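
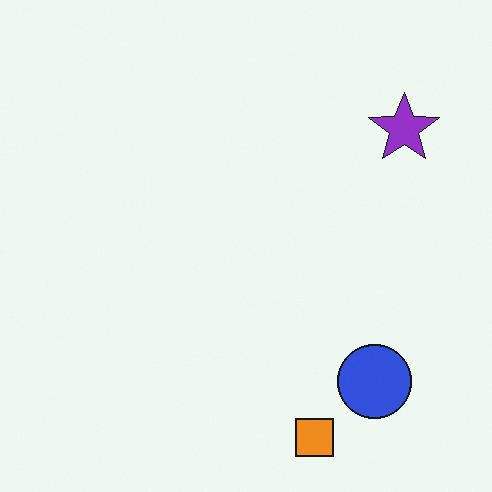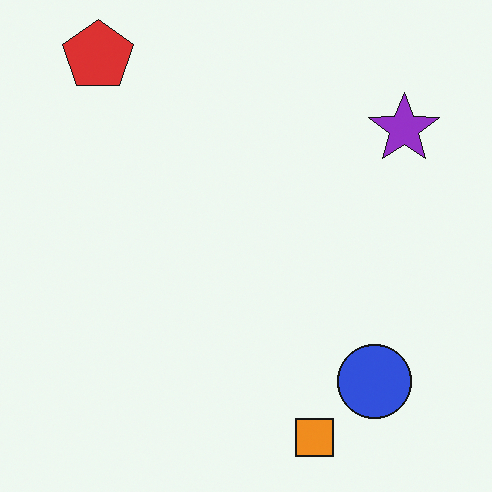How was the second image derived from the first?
Overlaid with an additional red pentagon.

A red pentagon appears in the second image that is absent from the first.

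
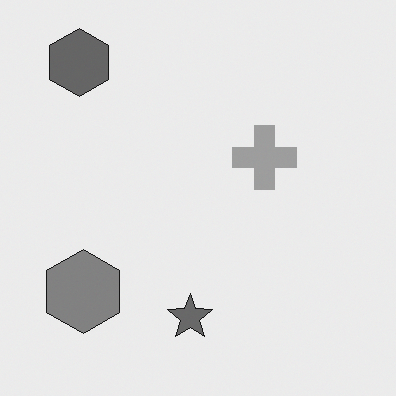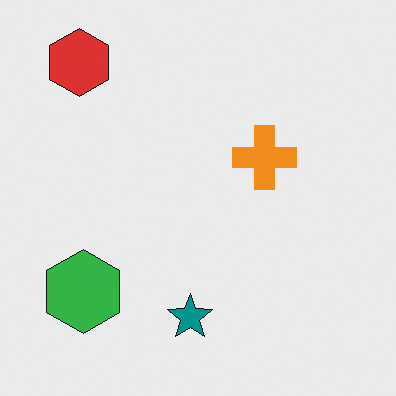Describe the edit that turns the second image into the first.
The first image is the second converted to grayscale.

All color is removed — every shape is now a shade of grey.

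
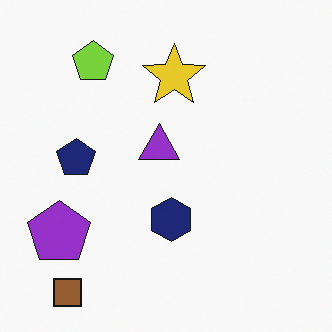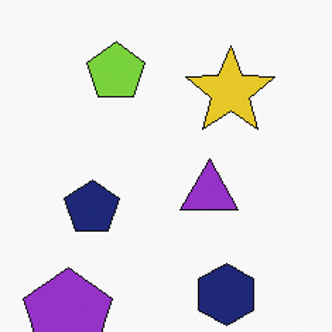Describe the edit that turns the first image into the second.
This is the original image cropped slightly and scaled back up.

The visible shapes are larger and the field of view is narrower; shapes near the original edges may be partly or wholly outside the frame — a crop-and-rescale.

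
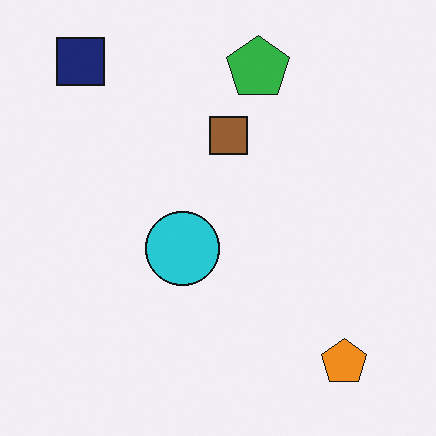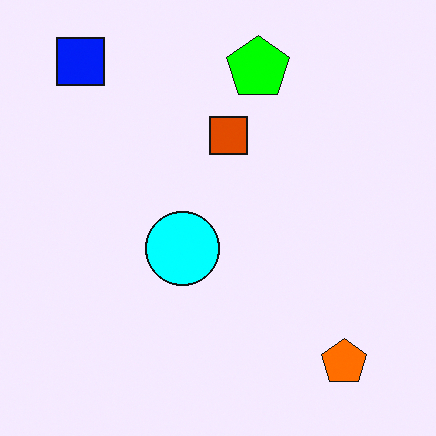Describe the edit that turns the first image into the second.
The image was made much more vivid (saturation change).

All colors are more vivid — a global saturation change.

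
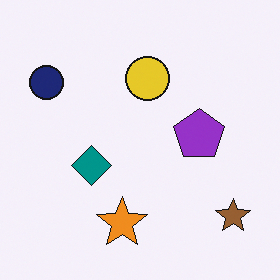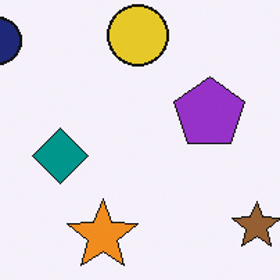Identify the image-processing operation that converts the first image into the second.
It was cropped to a modestly smaller region and rescaled.

The visible shapes are larger and the field of view is narrower; shapes near the original edges may be partly or wholly outside the frame — a crop-and-rescale.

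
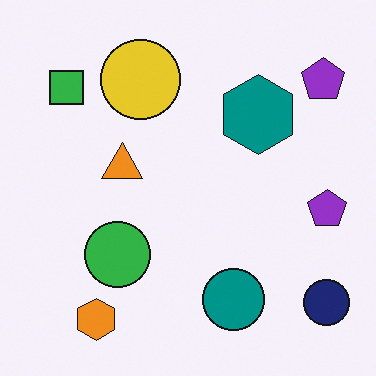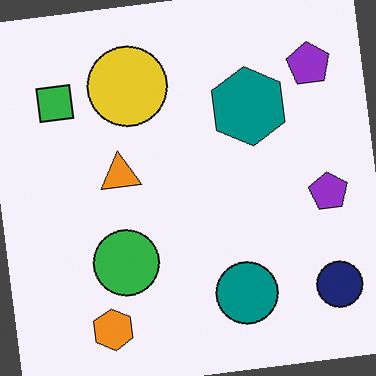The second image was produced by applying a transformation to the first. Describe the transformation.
This is the original image rotated counter-clockwise by a slight angle.

Every shape is tilted by the same angle and the image corners show triangular fill wedges — a whole-image rotation by a non-right angle.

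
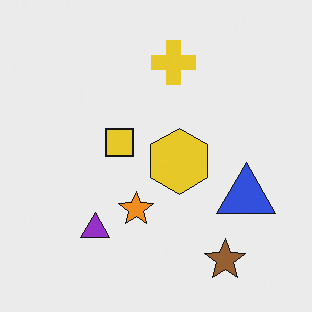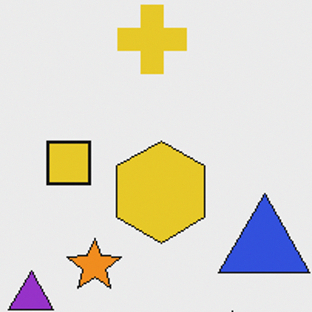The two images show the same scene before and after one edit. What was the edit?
This is the original image cropped to a modestly smaller region and rescaled.

The visible shapes are larger and the field of view is narrower; shapes near the original edges may be partly or wholly outside the frame — a crop-and-rescale.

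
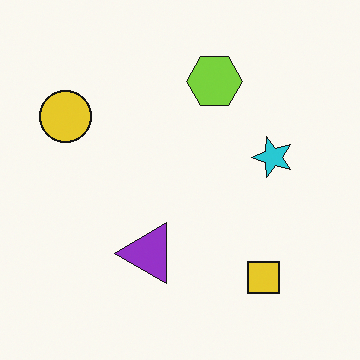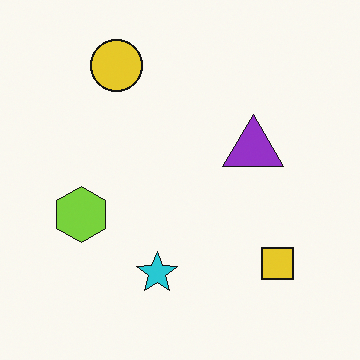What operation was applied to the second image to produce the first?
It was transposed (reflected across the top-left ↔ bottom-right diagonal).

Shapes have swapped their row and column positions — what was in the top-right is now in the bottom-left — a diagonal reflection.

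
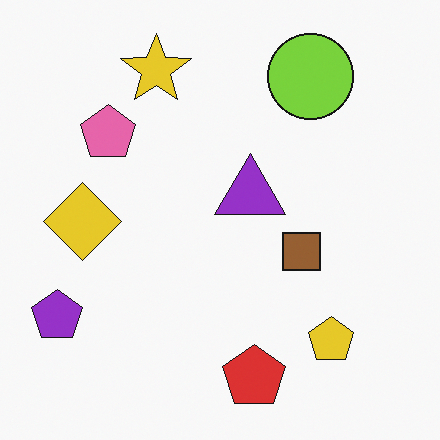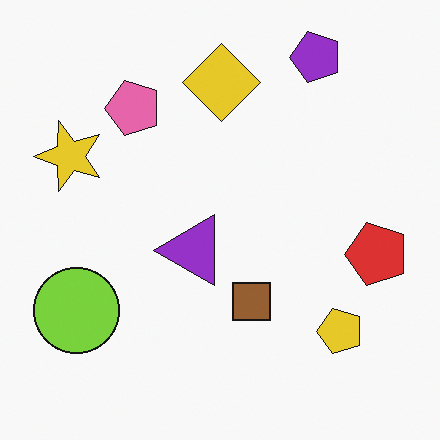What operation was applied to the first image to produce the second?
The image was transposed (reflected across the top-left ↔ bottom-right diagonal).

Shapes have swapped their row and column positions — what was in the top-right is now in the bottom-left — a diagonal reflection.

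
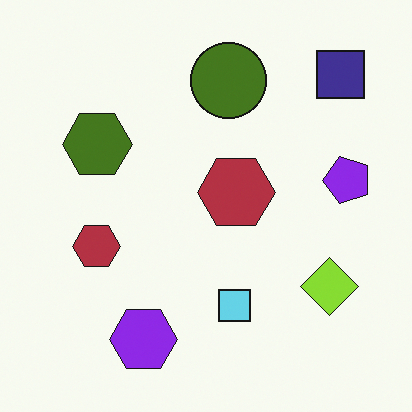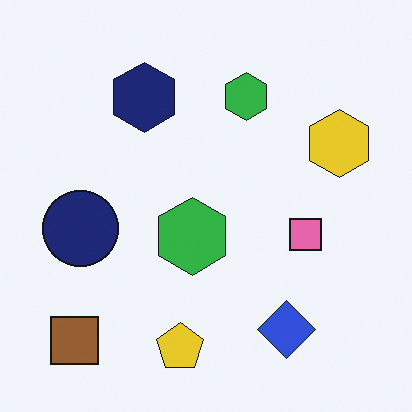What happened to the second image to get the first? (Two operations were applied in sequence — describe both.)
It was hue-shifted through roughly half the color wheel, then transposed (reflected across the top-left ↔ bottom-right diagonal).

Every shape's color has rotated by the same amount around the hue wheel — a uniform hue shift. Shapes have swapped their row and column positions — what was in the top-right is now in the bottom-left — a diagonal reflection.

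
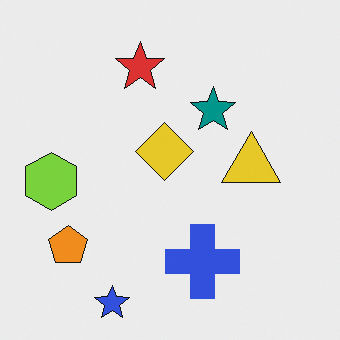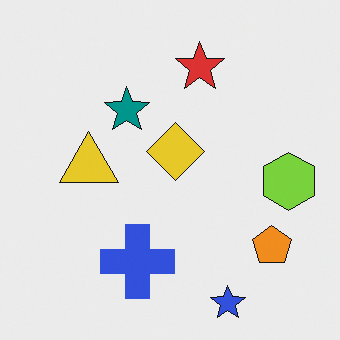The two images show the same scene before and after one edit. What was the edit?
The second image is the first flipped horizontally (left ↔ right).

The lime hexagon is in the left of the first image and the right of the second — shapes on opposite sides of the vertical midline have swapped in a mirror flip.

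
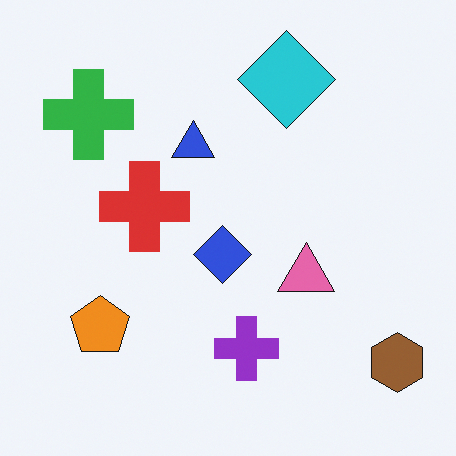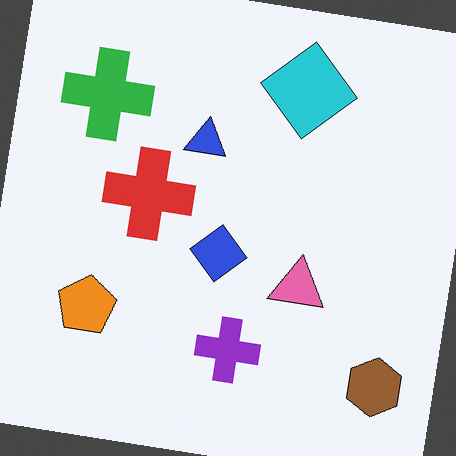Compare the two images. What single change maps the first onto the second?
The image was rotated clockwise by a few degrees.

Every shape is tilted by the same angle and the image corners show triangular fill wedges — a whole-image rotation by a non-right angle.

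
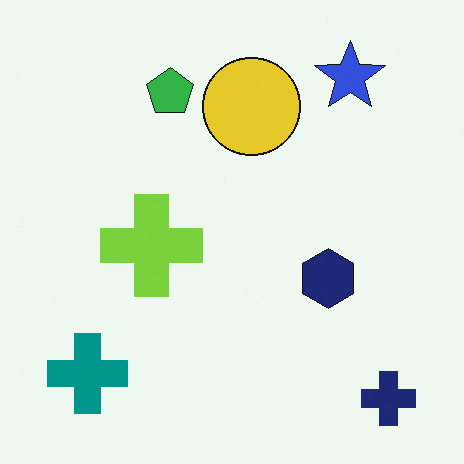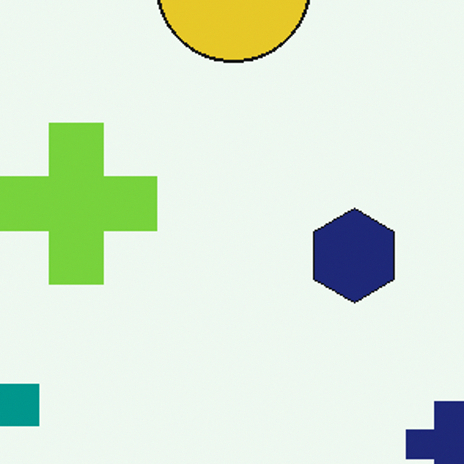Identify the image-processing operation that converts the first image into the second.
This is the original image cropped slightly and scaled back up.

The visible shapes are larger and the field of view is narrower; shapes near the original edges may be partly or wholly outside the frame — a crop-and-rescale.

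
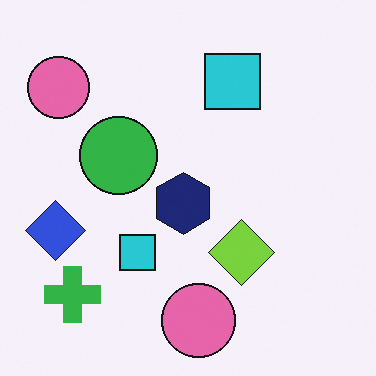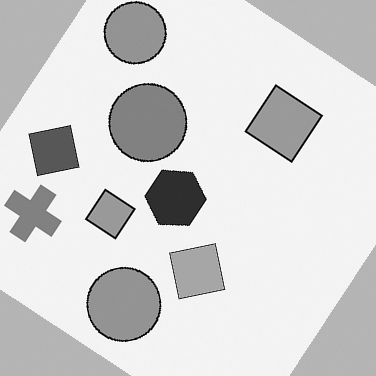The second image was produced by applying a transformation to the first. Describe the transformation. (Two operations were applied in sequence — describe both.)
The transformation is: rotated clockwise by a large amount — several tens of degrees, then converted to grayscale.

Every shape is tilted by the same angle and the image corners show triangular fill wedges — a whole-image rotation by a non-right angle. All color is removed — every shape is now a shade of grey.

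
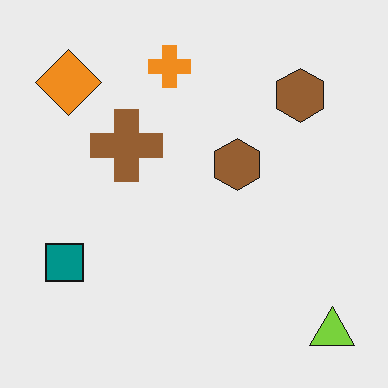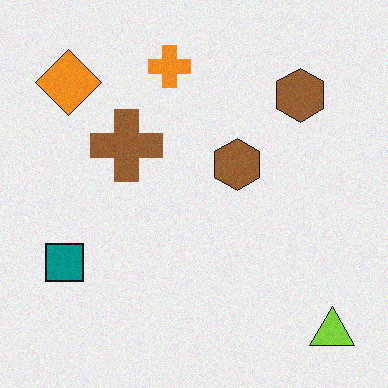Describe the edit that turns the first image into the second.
This is the original image degraded with subtle gaussian noise.

Random speckle covers the whole image, including the flat background.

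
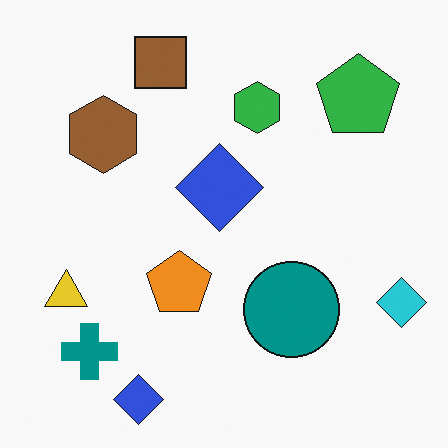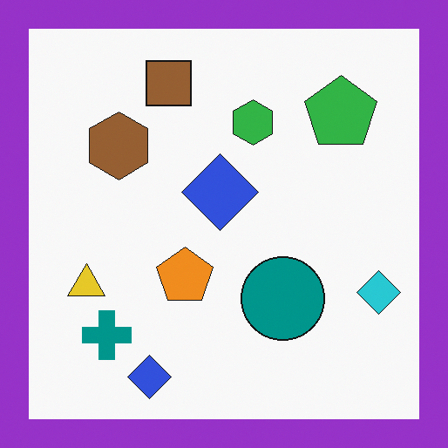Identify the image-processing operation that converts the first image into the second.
Framed with a purple border.

A solid purple frame runs around the edge of the second image, with the content slightly shrunk inside it.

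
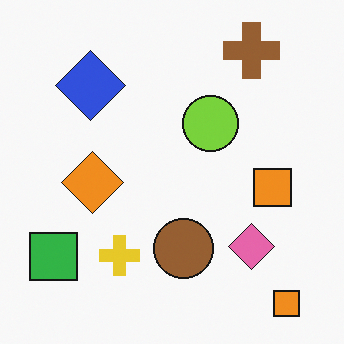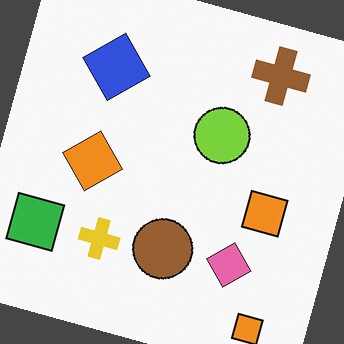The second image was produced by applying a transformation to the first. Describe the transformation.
It was rotated clockwise by a moderate amount.

Every shape is tilted by the same angle and the image corners show triangular fill wedges — a whole-image rotation by a non-right angle.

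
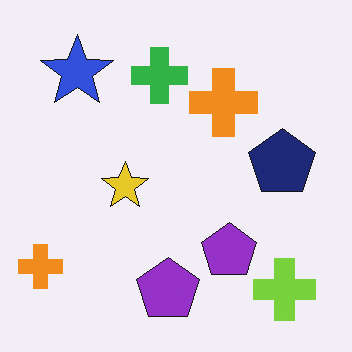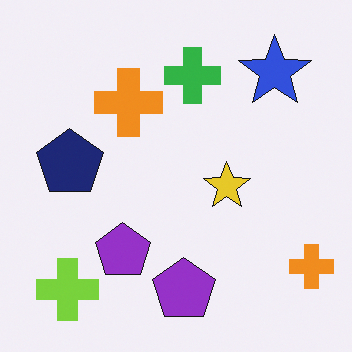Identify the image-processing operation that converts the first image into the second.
Flipped horizontally (left ↔ right).

The lime cross is in the bottom-right of the first image and the bottom-left of the second — shapes on opposite sides of the vertical midline have swapped in a mirror flip.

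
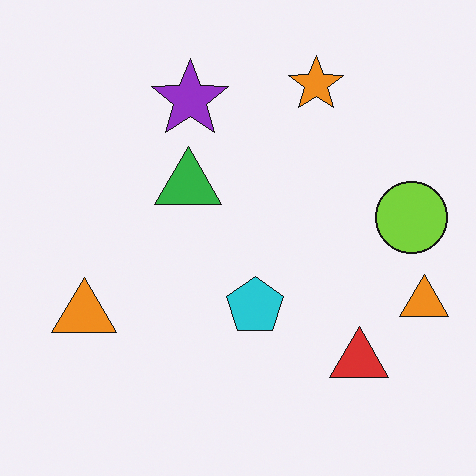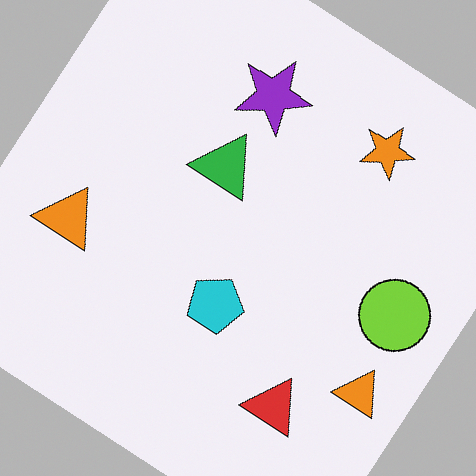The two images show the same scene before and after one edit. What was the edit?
The transformation is: rotated clockwise by a large amount — several tens of degrees.

Every shape is tilted by the same angle and the image corners show triangular fill wedges — a whole-image rotation by a non-right angle.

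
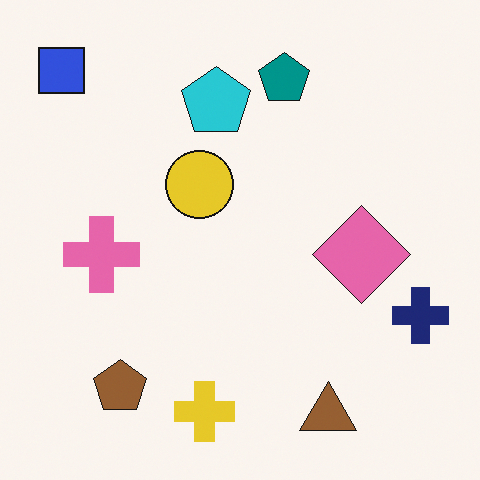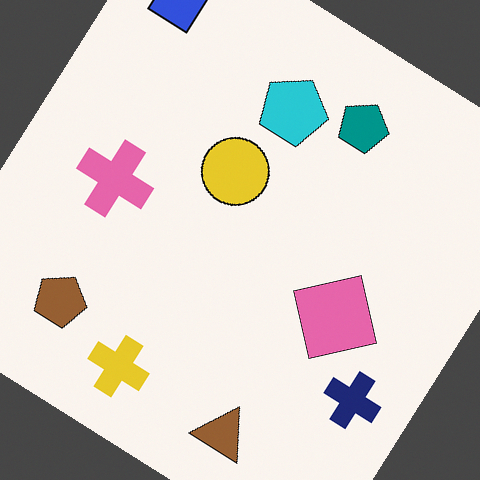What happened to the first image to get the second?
The transformation is: rotated clockwise by a large amount — several tens of degrees.

Every shape is tilted by the same angle and the image corners show triangular fill wedges — a whole-image rotation by a non-right angle.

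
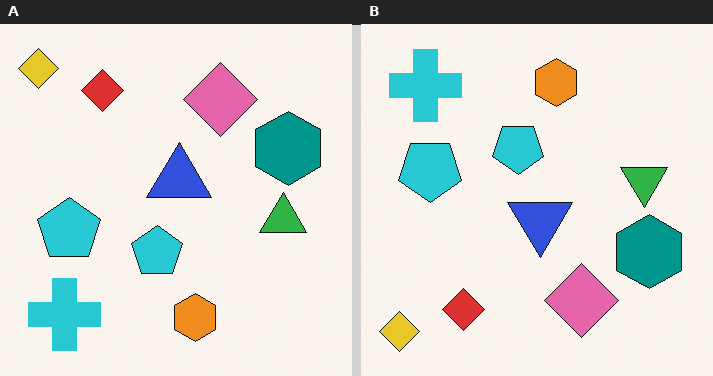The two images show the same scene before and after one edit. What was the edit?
This is the original image flipped vertically (top ↔ bottom).

The yellow diamond is in the top-left of the left (A) image and the bottom-left of the right (B) — shapes on opposite sides of the horizontal midline have swapped in a mirror flip.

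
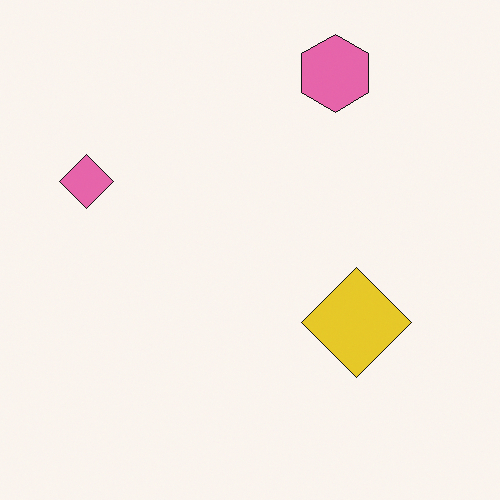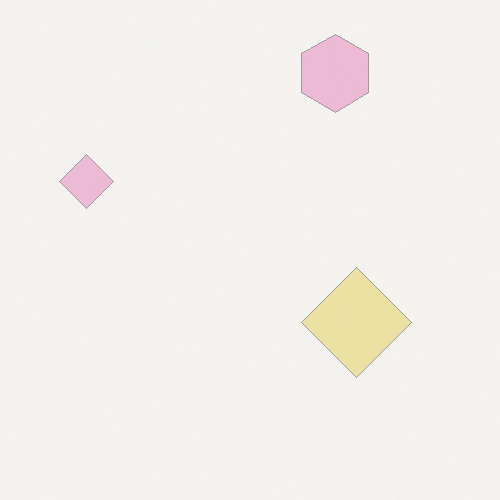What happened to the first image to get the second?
This is the original image washed out (contrast reduced).

Tones are pushed toward mid-grey across the whole image — a global contrast change.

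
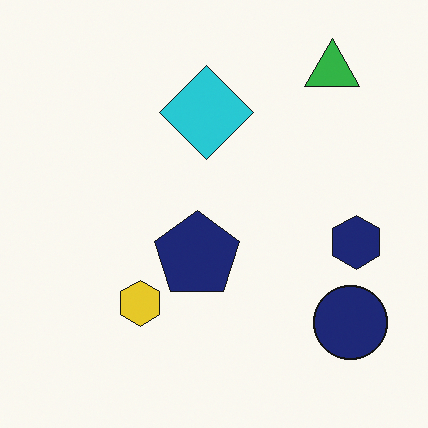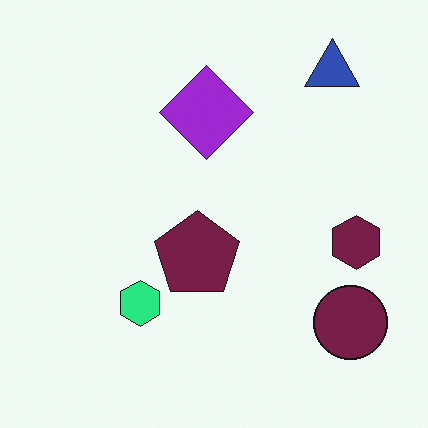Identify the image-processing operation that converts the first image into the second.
The transformation is: hue-shifted by a moderate amount.

Every shape's color has rotated by the same amount around the hue wheel — a uniform hue shift.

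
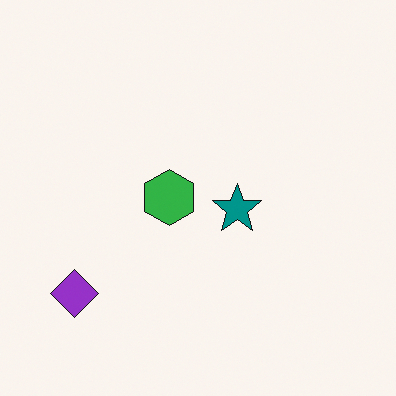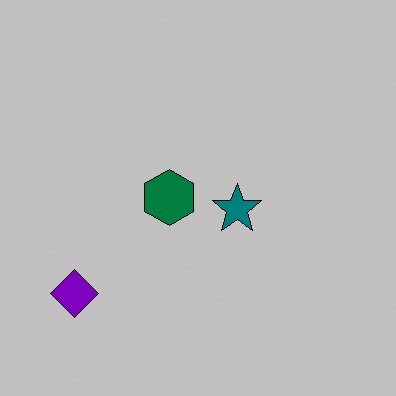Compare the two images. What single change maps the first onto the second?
This is the original image aggressively posterized.

Each flat color has snapped to a coarser quantized level — most visibly, the near-white background has dropped to a flat grey.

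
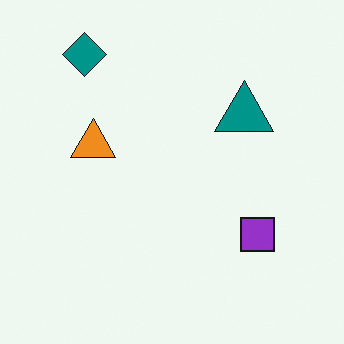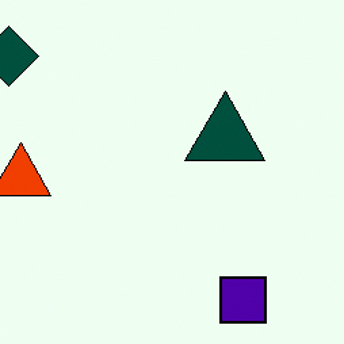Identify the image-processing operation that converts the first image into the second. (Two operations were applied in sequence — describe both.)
The image was boosted in contrast, then cropped to a modestly smaller region and rescaled.

Tones are pushed away from mid-grey across the whole image — a global contrast change. The visible shapes are larger and the field of view is narrower; shapes near the original edges may be partly or wholly outside the frame — a crop-and-rescale.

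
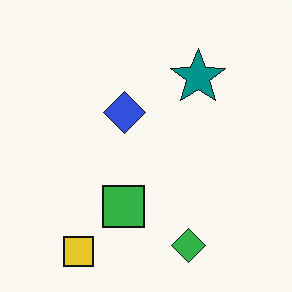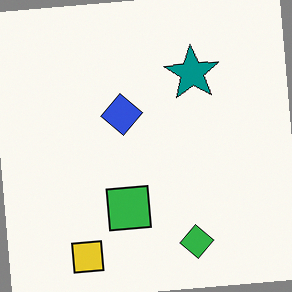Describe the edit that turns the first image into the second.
This is the original image rotated counter-clockwise by a slight angle.

Every shape is tilted by the same angle and the image corners show triangular fill wedges — a whole-image rotation by a non-right angle.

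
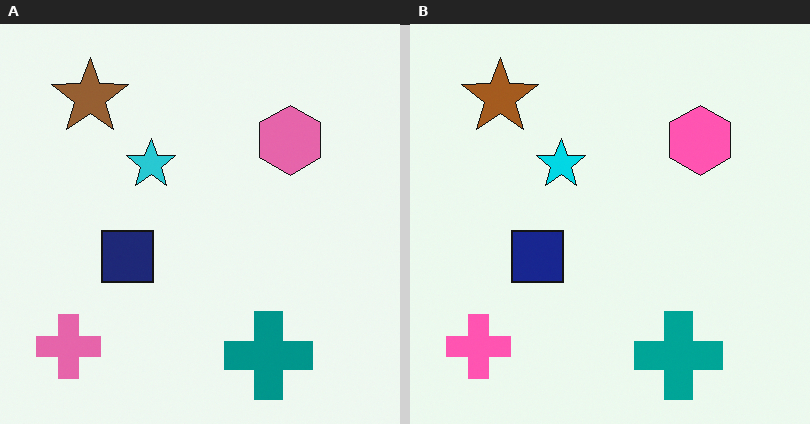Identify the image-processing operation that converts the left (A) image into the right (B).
The right (B) image is the left (A) slightly oversaturated.

All colors are more vivid — a global saturation change.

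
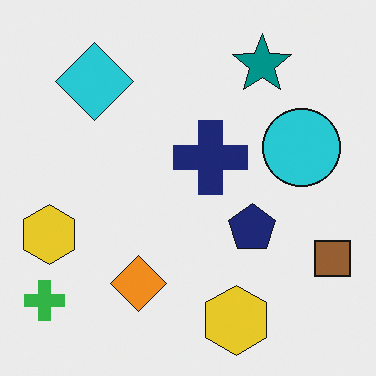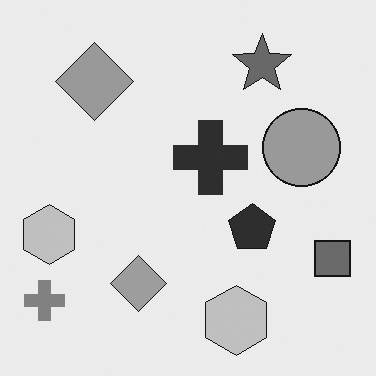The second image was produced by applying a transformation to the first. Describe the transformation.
The second image is the first converted to grayscale.

All color is removed — every shape is now a shade of grey.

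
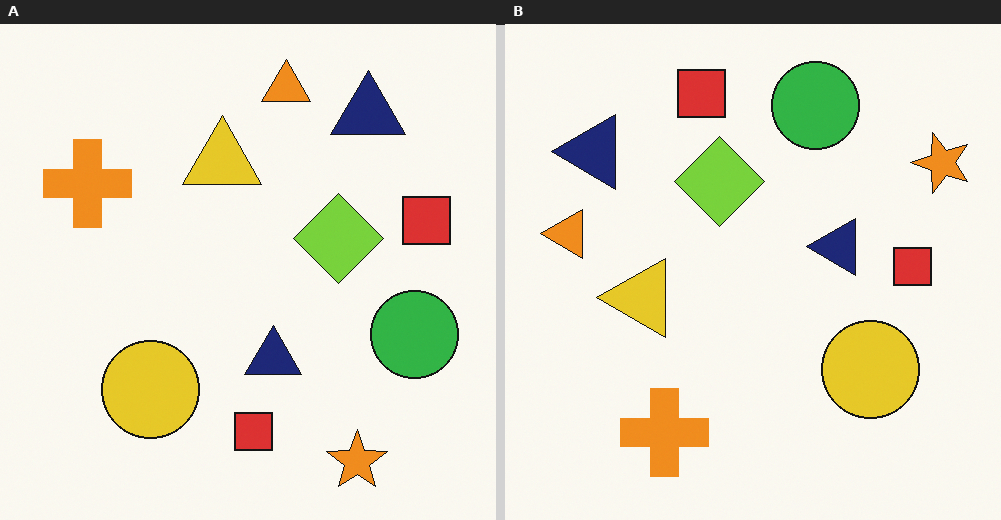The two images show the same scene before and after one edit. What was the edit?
The image was rotated 90° counter-clockwise.

The orange star sits in the bottom-right of the left (A) image and the top-right of the right (B) — consistent with a whole-image 90° counter-clockwise rotation.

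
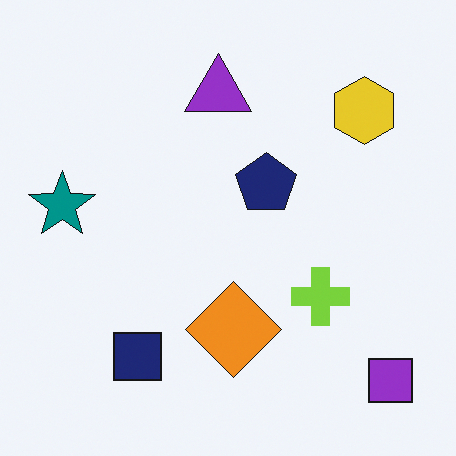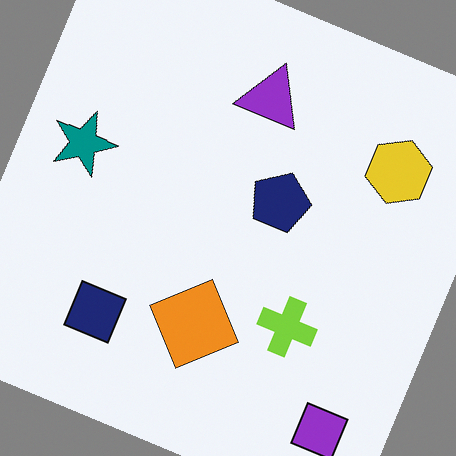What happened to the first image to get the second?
It was rotated clockwise by a clearly visible amount.

Every shape is tilted by the same angle and the image corners show triangular fill wedges — a whole-image rotation by a non-right angle.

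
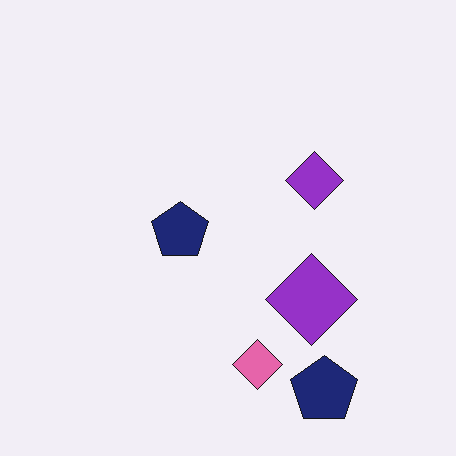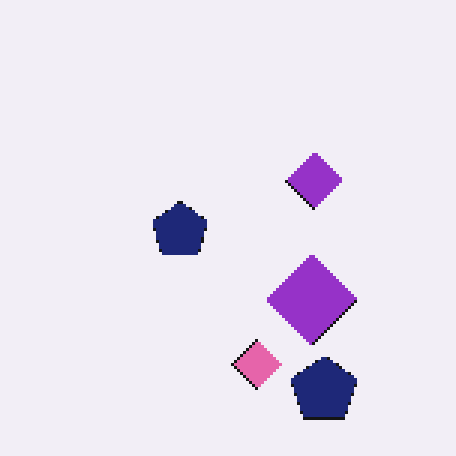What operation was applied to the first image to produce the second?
The transformation is: mildly pixelated.

Shapes are reduced to large square blocks; fine edges and outlines are lost — a downscale-then-upscale (mosaic) effect.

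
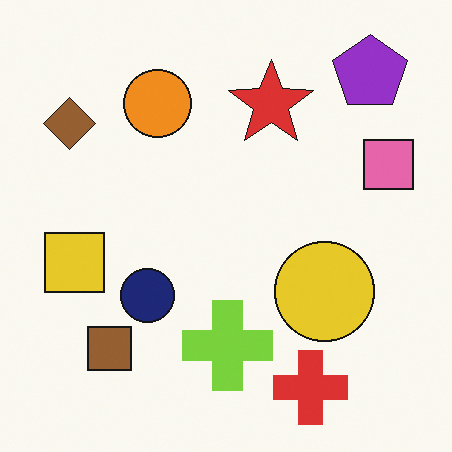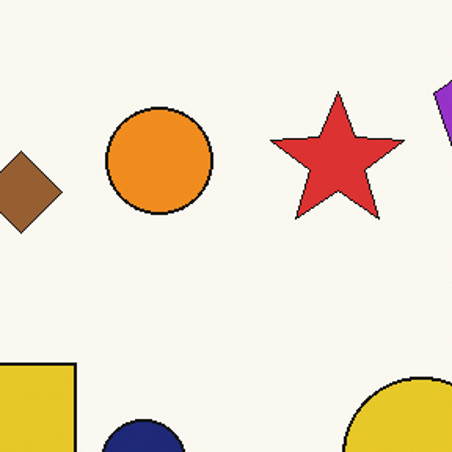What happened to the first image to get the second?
The transformation is: cropped to a modestly smaller region and rescaled.

The visible shapes are larger and the field of view is narrower; shapes near the original edges may be partly or wholly outside the frame — a crop-and-rescale.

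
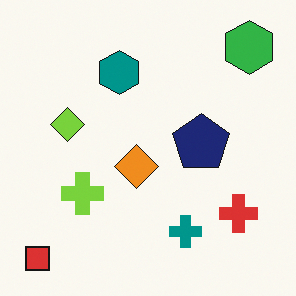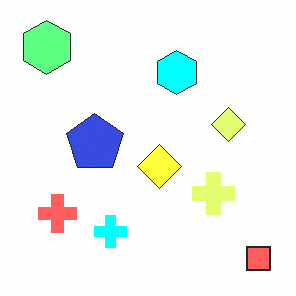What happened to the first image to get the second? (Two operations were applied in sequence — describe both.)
Brightened a lot, then flipped horizontally (left ↔ right).

Every pixel — background and shapes alike — is uniformly brightened. The red square is in the bottom-left of the first image and the bottom-right of the second — shapes on opposite sides of the vertical midline have swapped in a mirror flip.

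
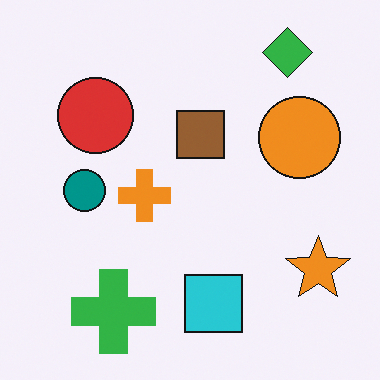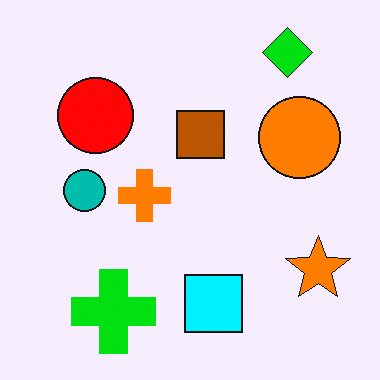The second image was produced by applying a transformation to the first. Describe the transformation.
The transformation is: heavily oversaturated.

All colors are more vivid — a global saturation change.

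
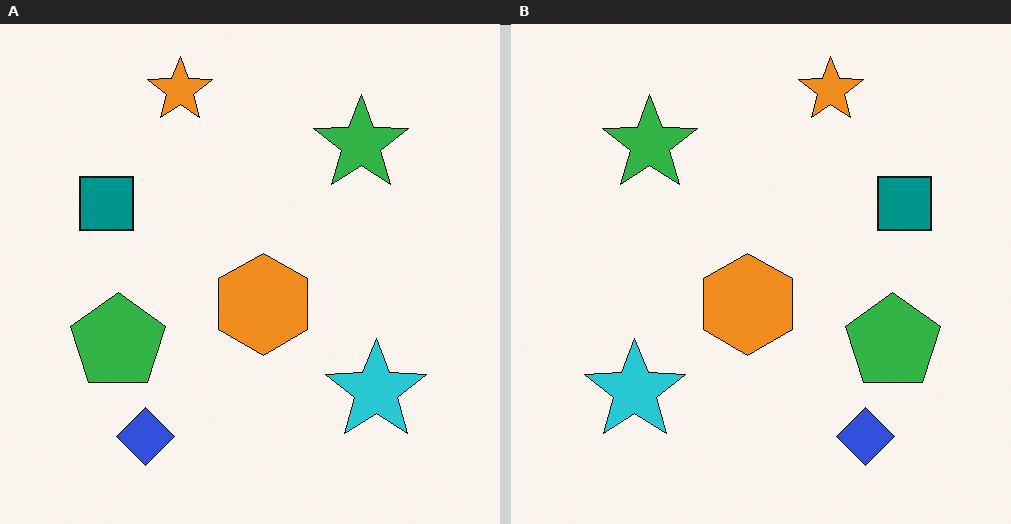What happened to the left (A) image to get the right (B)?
The right (B) image is the left (A) flipped horizontally (left ↔ right).

The teal square is in the left of the left (A) image and the right of the right (B) — shapes on opposite sides of the vertical midline have swapped in a mirror flip.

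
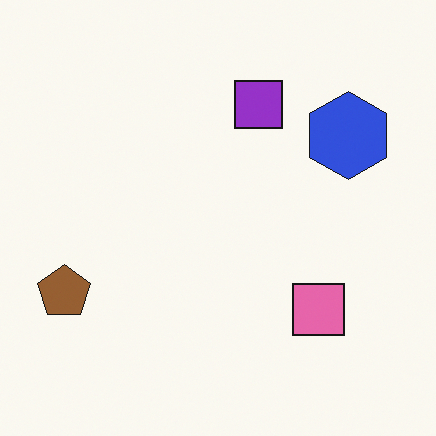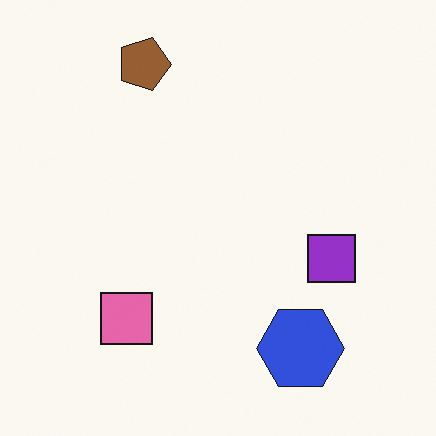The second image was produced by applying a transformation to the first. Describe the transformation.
This is the original image rotated 90° clockwise.

The brown pentagon sits in the bottom-left of the first image and the top-left of the second — consistent with a whole-image 90° clockwise rotation.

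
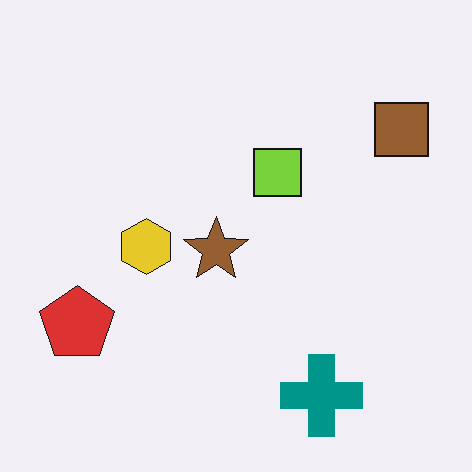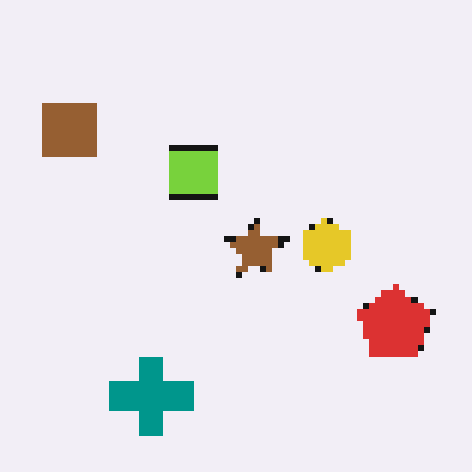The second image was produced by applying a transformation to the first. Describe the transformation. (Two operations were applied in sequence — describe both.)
The second image is the first flipped horizontally (left ↔ right), then moderately pixelated.

The brown square is in the top-right of the first image and the top-left of the second — shapes on opposite sides of the vertical midline have swapped in a mirror flip. Shapes are reduced to large square blocks; fine edges and outlines are lost — a downscale-then-upscale (mosaic) effect.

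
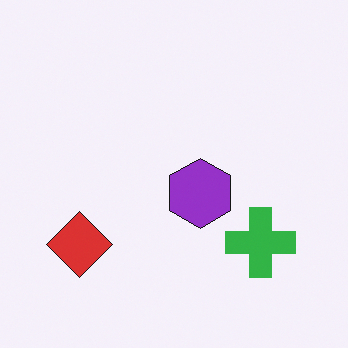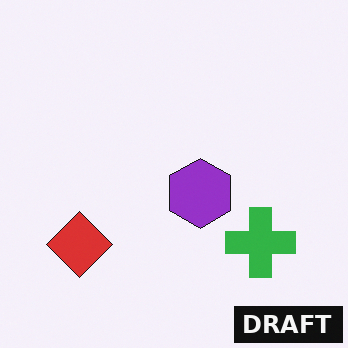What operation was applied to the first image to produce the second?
Watermarked with the text "DRAFT" in the lower-right corner.

A dark label reading "DRAFT" appears in the lower-right corner.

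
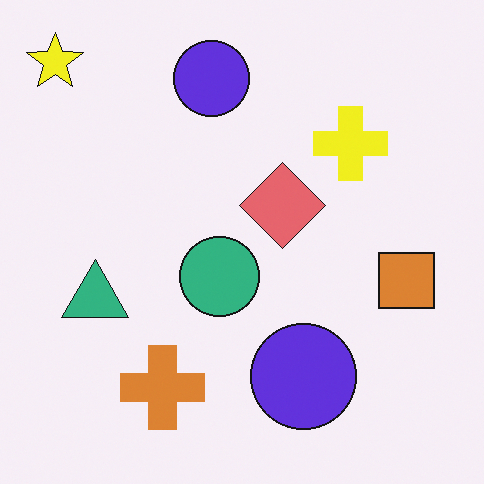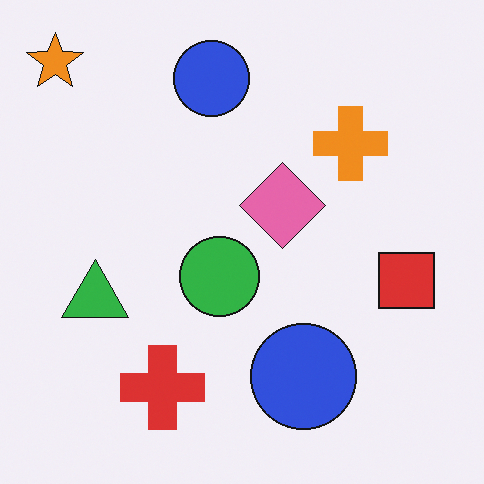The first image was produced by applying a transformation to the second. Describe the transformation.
It was hue-shifted slightly.

Every shape's color has rotated by the same amount around the hue wheel — a uniform hue shift.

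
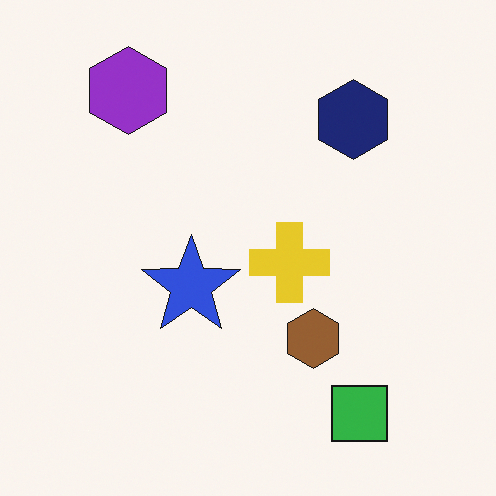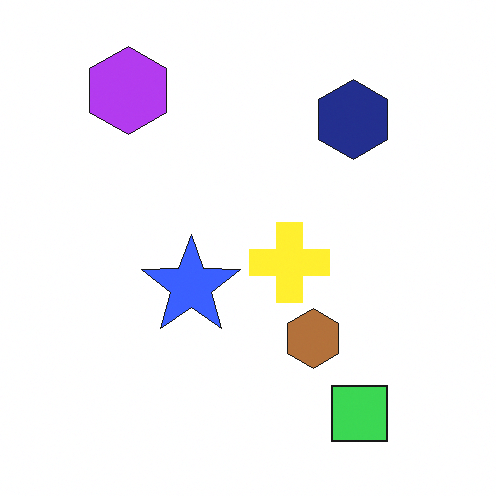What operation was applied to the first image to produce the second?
The second image is the first brightened a little.

Every pixel — background and shapes alike — is uniformly brightened.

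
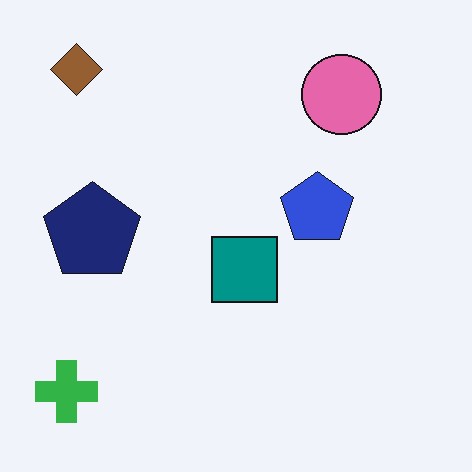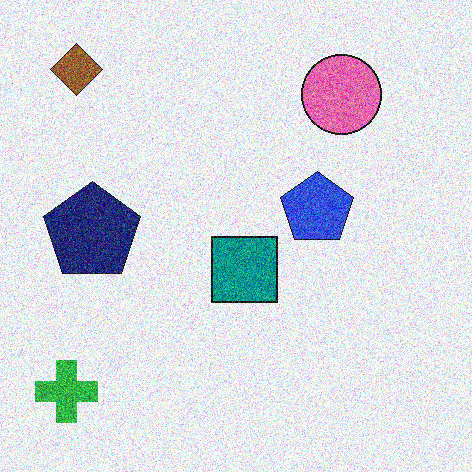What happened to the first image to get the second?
Degraded with strong gaussian noise.

Random speckle covers the whole image, including the flat background.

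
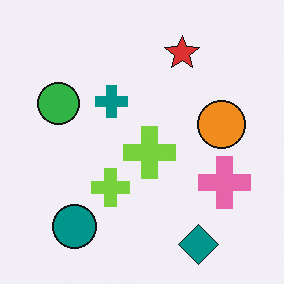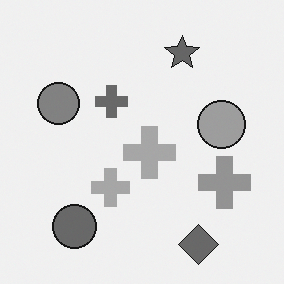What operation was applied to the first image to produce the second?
It was converted to grayscale.

All color is removed — every shape is now a shade of grey.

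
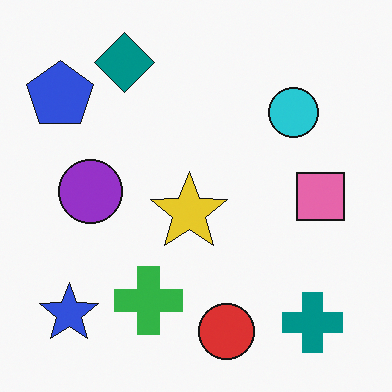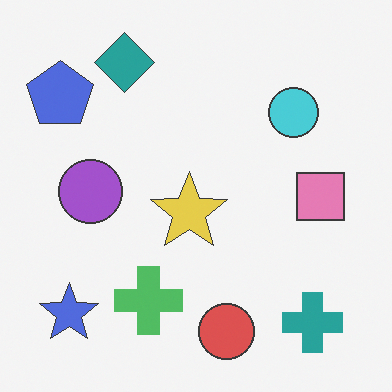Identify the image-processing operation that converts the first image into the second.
The image was given slightly reduced contrast.

Tones are pushed toward mid-grey across the whole image — a global contrast change.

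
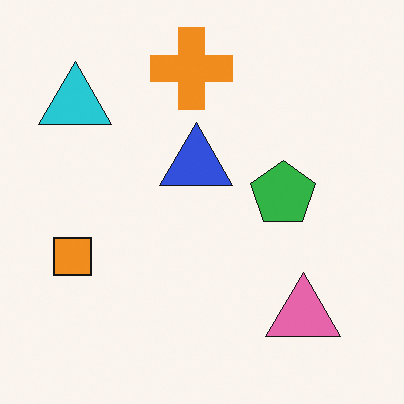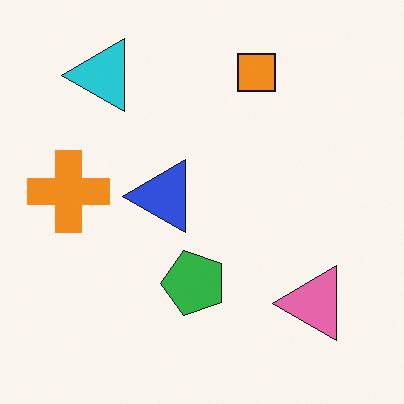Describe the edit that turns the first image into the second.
This is the original image transposed (reflected across the top-left ↔ bottom-right diagonal).

Shapes have swapped their row and column positions — what was in the top-right is now in the bottom-left — a diagonal reflection.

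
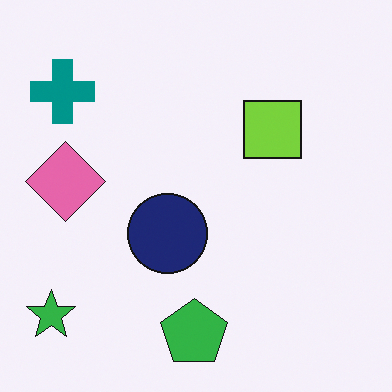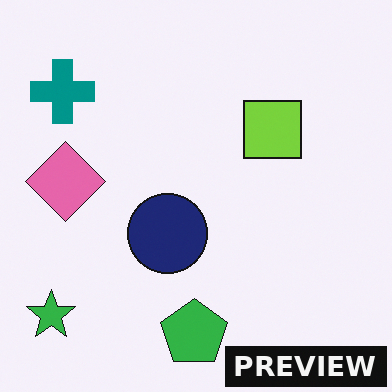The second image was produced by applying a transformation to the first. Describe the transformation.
Watermarked with the text "PREVIEW" in the lower-right corner.

A dark label reading "PREVIEW" appears in the lower-right corner.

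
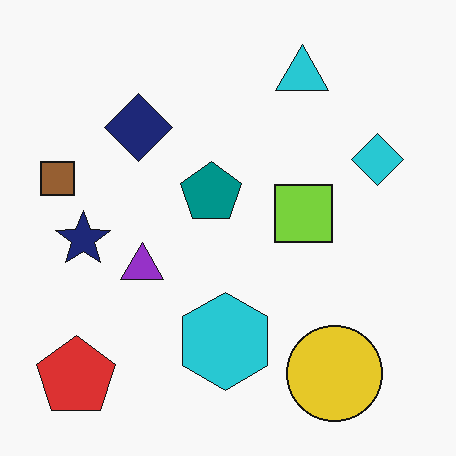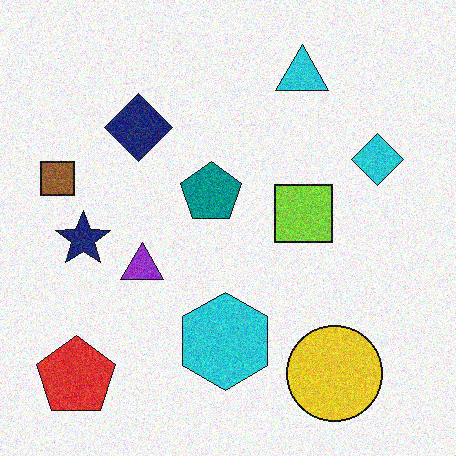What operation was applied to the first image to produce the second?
It was degraded with visible gaussian noise.

Random speckle covers the whole image, including the flat background.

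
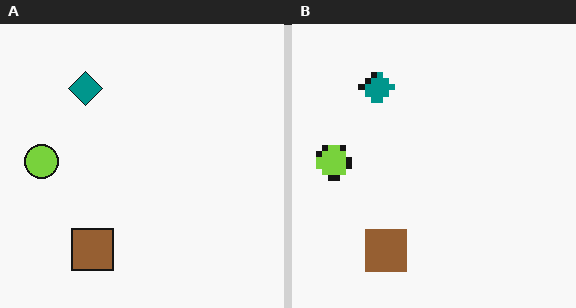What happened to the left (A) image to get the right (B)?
The right (B) image is the left (A) moderately pixelated.

Shapes are reduced to large square blocks; fine edges and outlines are lost — a downscale-then-upscale (mosaic) effect.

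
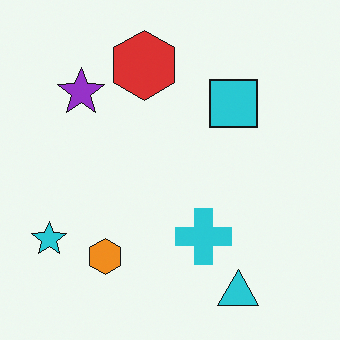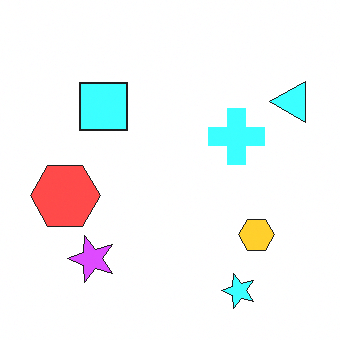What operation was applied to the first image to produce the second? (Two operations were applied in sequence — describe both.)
Noticeably brightened, then rotated 90° counter-clockwise.

Every pixel — background and shapes alike — is uniformly brightened. The cyan triangle sits in the bottom-right of the first image and the top-right of the second — consistent with a whole-image 90° counter-clockwise rotation.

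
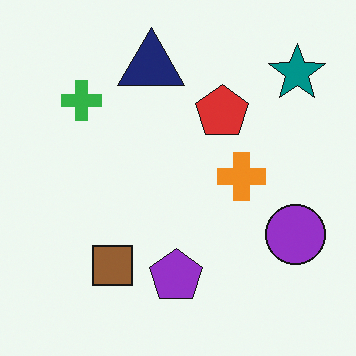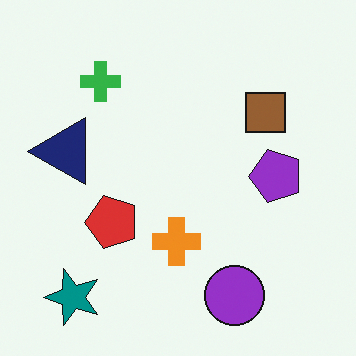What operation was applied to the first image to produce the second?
The image was transposed (reflected across the top-left ↔ bottom-right diagonal).

Shapes have swapped their row and column positions — what was in the top-right is now in the bottom-left — a diagonal reflection.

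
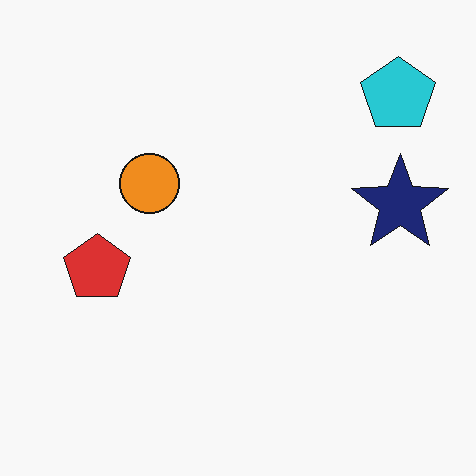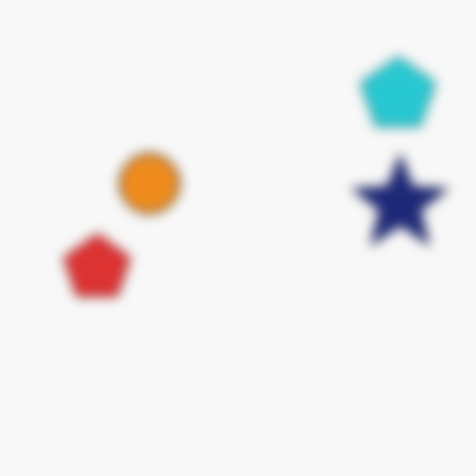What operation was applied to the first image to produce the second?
The second image is the first strongly gaussian-blurred.

Shape edges and outlines are uniformly softened across the whole image.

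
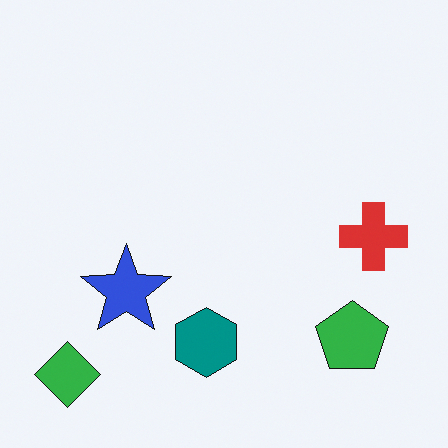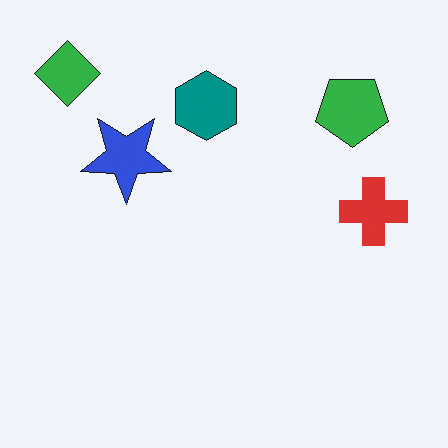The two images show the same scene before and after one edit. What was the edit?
The second image is the first flipped vertically (top ↔ bottom).

The green diamond is in the bottom-left of the first image and the top-left of the second — shapes on opposite sides of the horizontal midline have swapped in a mirror flip.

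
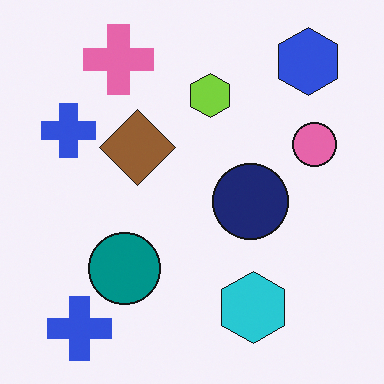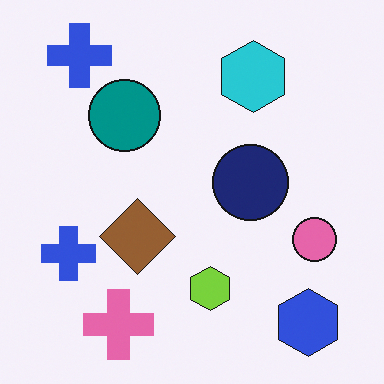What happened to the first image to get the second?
The transformation is: flipped vertically (top ↔ bottom).

The pink cross is in the top-left of the first image and the bottom-left of the second — shapes on opposite sides of the horizontal midline have swapped in a mirror flip.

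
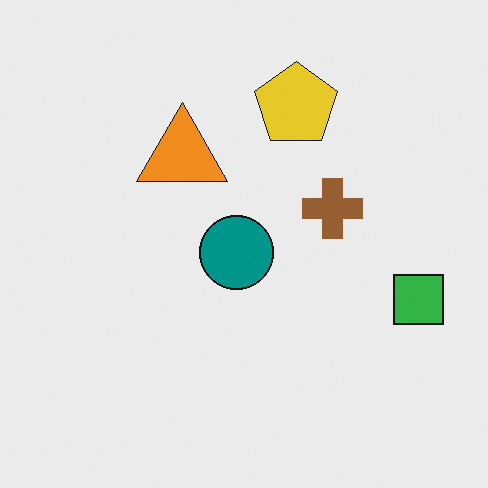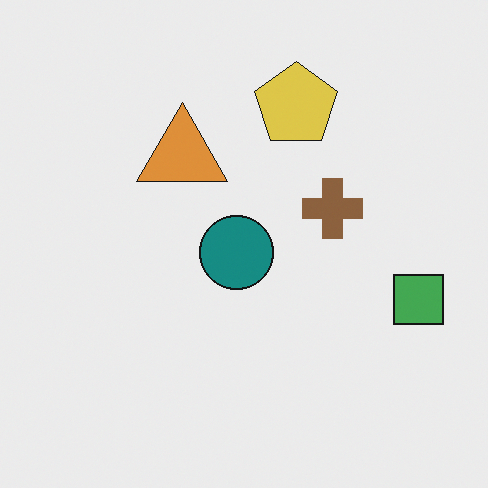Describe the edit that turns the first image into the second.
This is the original image slightly desaturated.

All colors are more muted and greyish — a global saturation change.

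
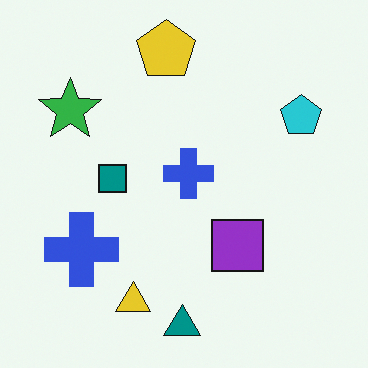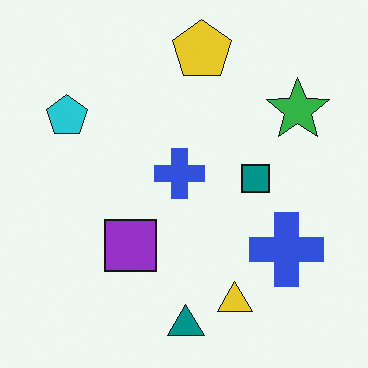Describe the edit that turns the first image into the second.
The transformation is: flipped horizontally (left ↔ right).

The cyan pentagon is in the top-right of the first image and the top-left of the second — shapes on opposite sides of the vertical midline have swapped in a mirror flip.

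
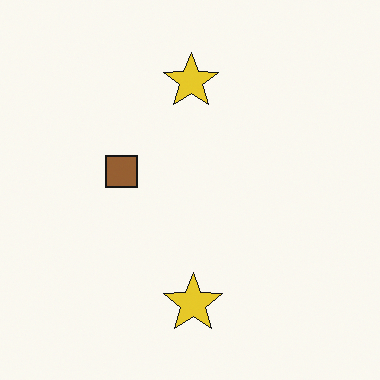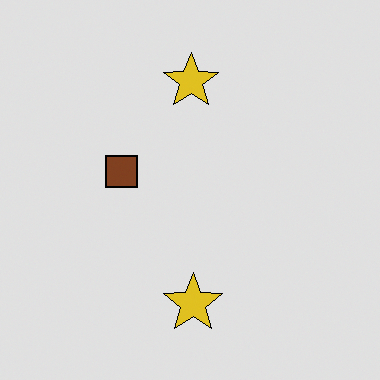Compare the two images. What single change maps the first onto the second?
This is the original image posterized to a reduced palette.

Each flat color has snapped to a coarser quantized level — most visibly, the near-white background has dropped to a flat grey.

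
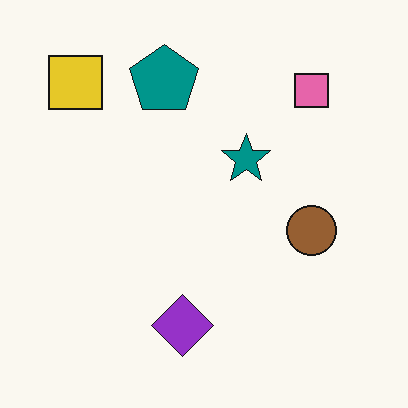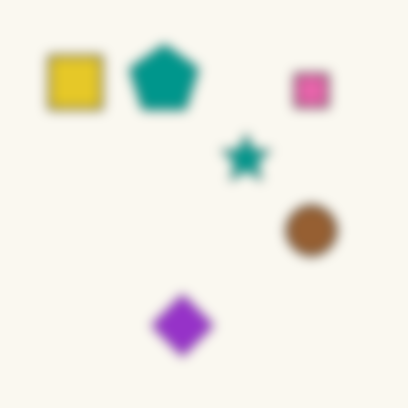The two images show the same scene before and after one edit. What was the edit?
The image was heavily blurred.

Shape edges and outlines are uniformly softened across the whole image.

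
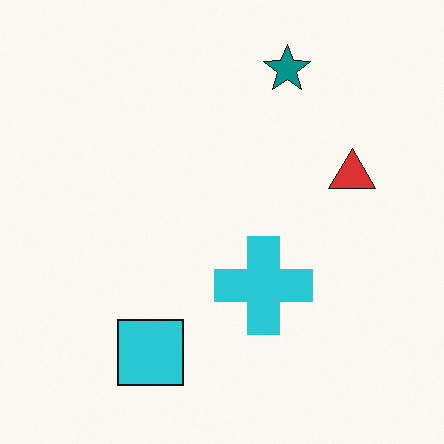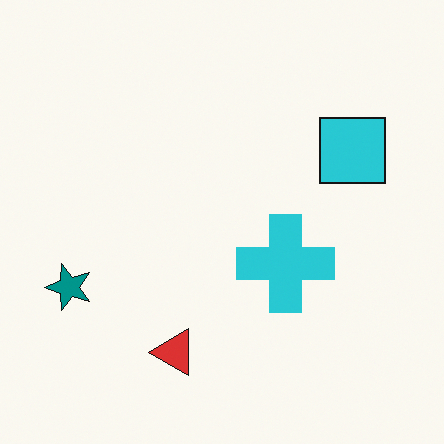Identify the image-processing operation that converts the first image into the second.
It was transposed (reflected across the top-left ↔ bottom-right diagonal).

Shapes have swapped their row and column positions — what was in the top-right is now in the bottom-left — a diagonal reflection.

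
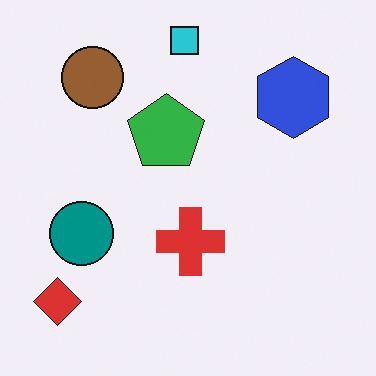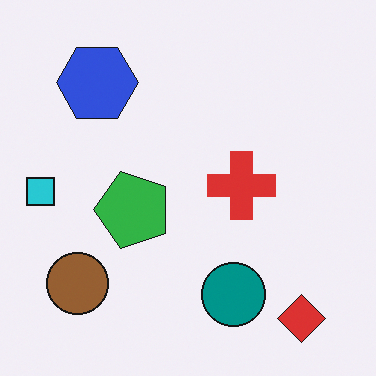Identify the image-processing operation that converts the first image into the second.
The image was rotated 90° counter-clockwise.

The red diamond sits in the bottom-left of the first image and the bottom-right of the second — consistent with a whole-image 90° counter-clockwise rotation.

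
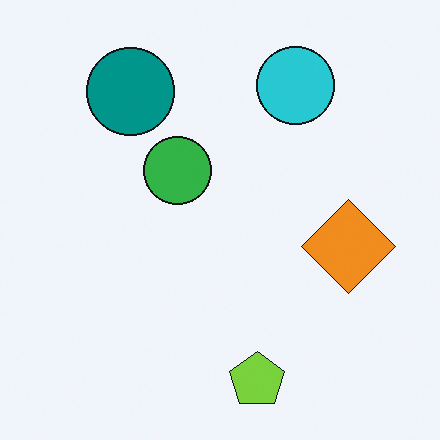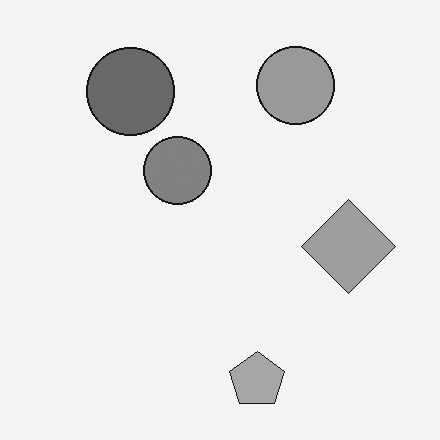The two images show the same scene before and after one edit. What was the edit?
The image was converted to grayscale.

All color is removed — every shape is now a shade of grey.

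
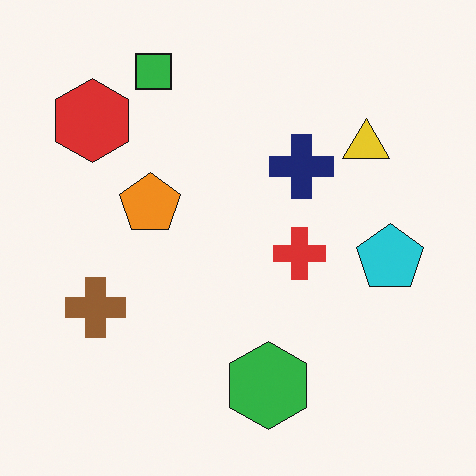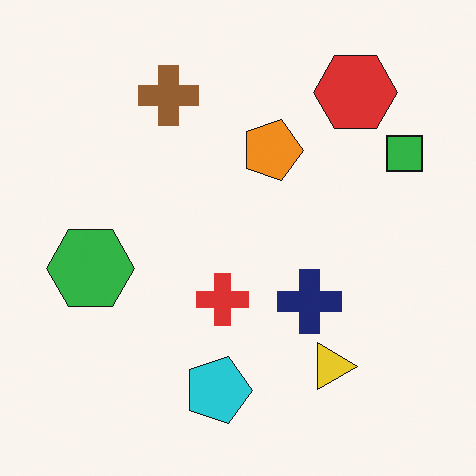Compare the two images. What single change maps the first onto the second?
The image was rotated 90° clockwise.

The red hexagon sits in the top-left of the first image and the top-right of the second — consistent with a whole-image 90° clockwise rotation.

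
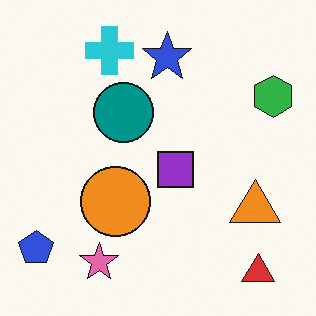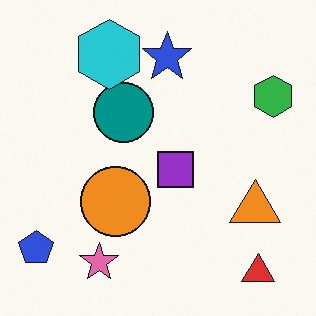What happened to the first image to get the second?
The transformation is: overlaid with an additional cyan hexagon.

A cyan hexagon appears in the second image that is absent from the first.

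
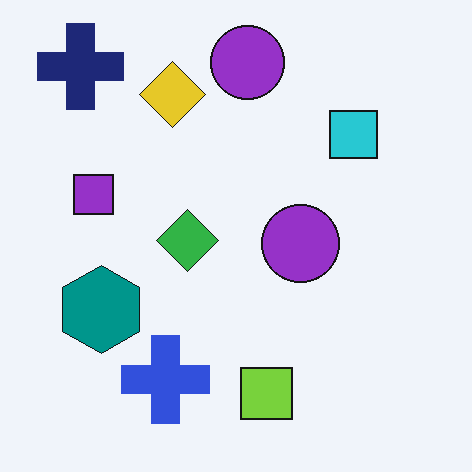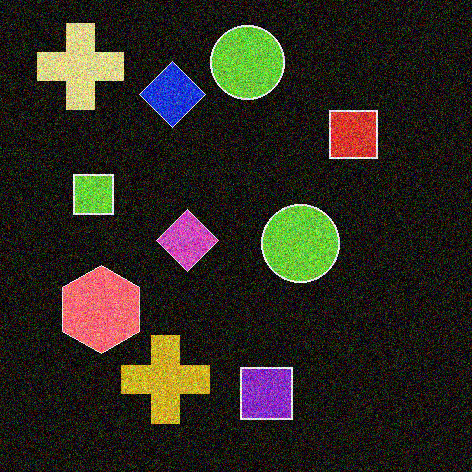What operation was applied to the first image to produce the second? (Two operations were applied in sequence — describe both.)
The second image is the first color-inverted (negative), then degraded with strong gaussian noise.

The light background has become dark and every shape's color is its complement — a photographic negative. Random speckle covers the whole image, including the flat background.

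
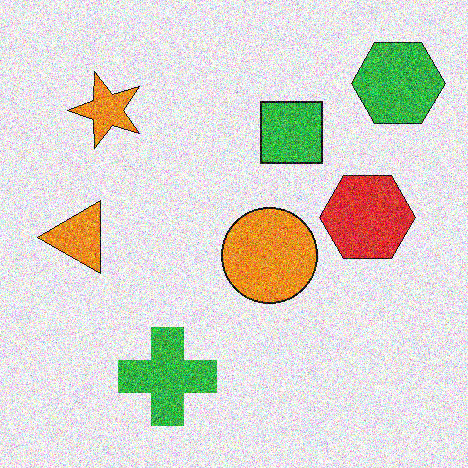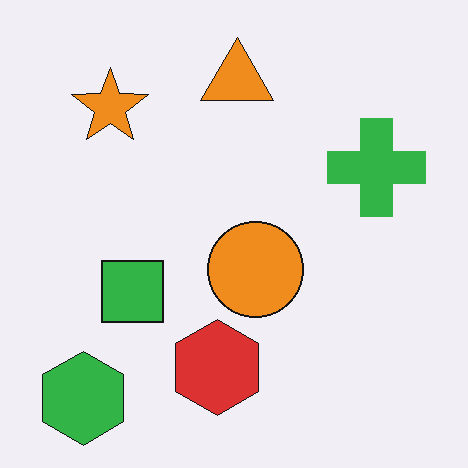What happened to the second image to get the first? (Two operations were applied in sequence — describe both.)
The transformation is: transposed (reflected across the top-left ↔ bottom-right diagonal), then degraded with heavy additive noise.

Shapes have swapped their row and column positions — what was in the top-right is now in the bottom-left — a diagonal reflection. Random speckle covers the whole image, including the flat background.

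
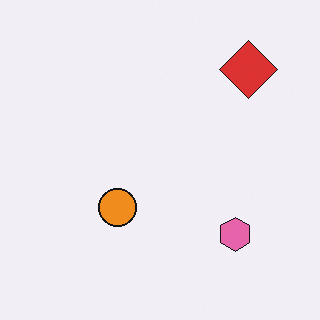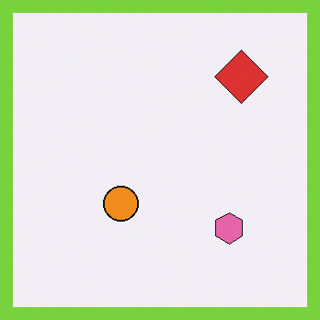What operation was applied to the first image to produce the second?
The transformation is: framed with a lime border.

A solid lime frame runs around the edge of the second image, with the content slightly shrunk inside it.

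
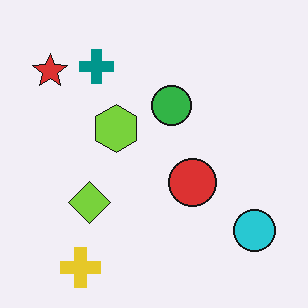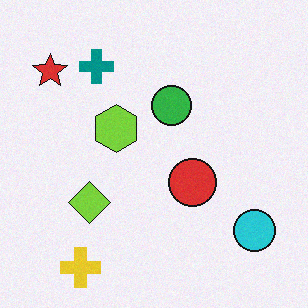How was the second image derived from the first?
It was degraded with subtle gaussian noise.

Random speckle covers the whole image, including the flat background.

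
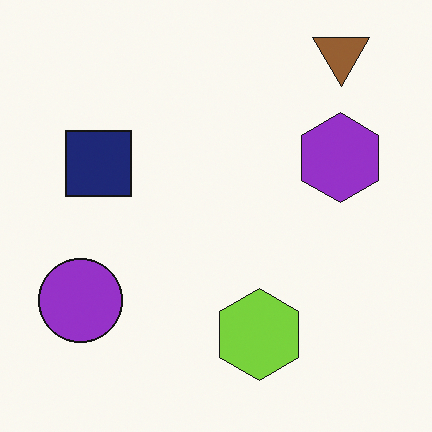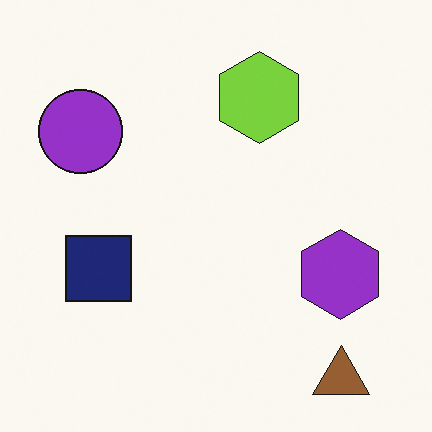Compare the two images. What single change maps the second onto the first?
The first image is the second flipped vertically (top ↔ bottom).

The brown triangle is in the bottom-right of the second image and the top-right of the first — shapes on opposite sides of the horizontal midline have swapped in a mirror flip.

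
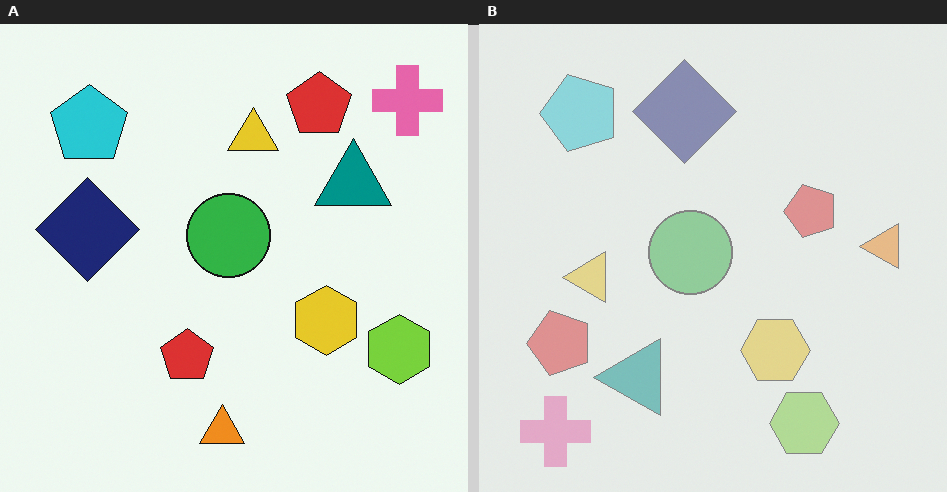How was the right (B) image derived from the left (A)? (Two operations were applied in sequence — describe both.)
This is the original image washed out (contrast reduced), then transposed (reflected across the top-left ↔ bottom-right diagonal).

Tones are pushed toward mid-grey across the whole image — a global contrast change. Shapes have swapped their row and column positions — what was in the top-right is now in the bottom-left — a diagonal reflection.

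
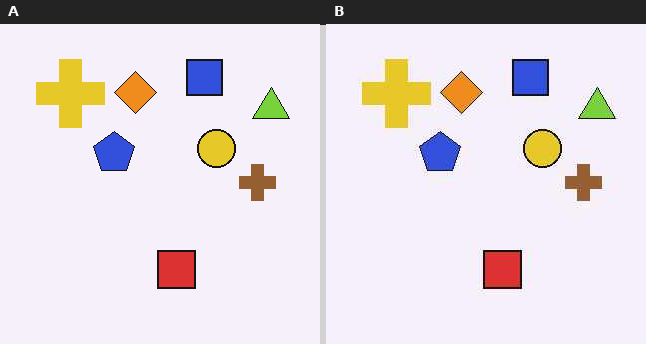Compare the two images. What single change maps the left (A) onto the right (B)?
The transformation is: JPEG-compressed with visible artifacts.

Blocky 8×8 compression artifacts appear around shape edges and the flat background shows ringing — characteristic JPEG degradation.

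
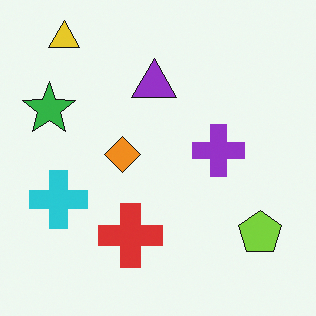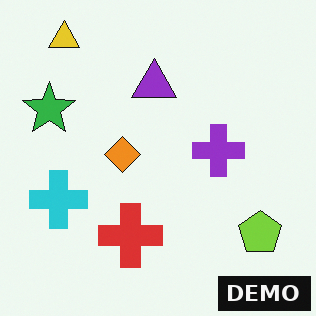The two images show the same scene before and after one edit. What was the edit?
This is the original image watermarked with the text "DEMO" in the lower-right corner.

A dark label reading "DEMO" appears in the lower-right corner.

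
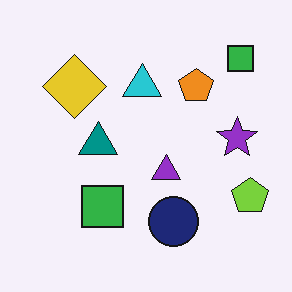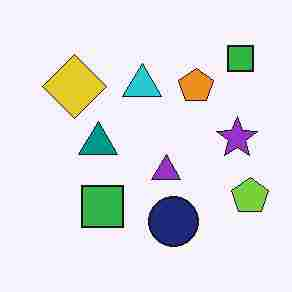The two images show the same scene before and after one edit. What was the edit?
This is the original image degraded with heavy JPEG compression.

Blocky 8×8 compression artifacts appear around shape edges and the flat background shows ringing — characteristic JPEG degradation.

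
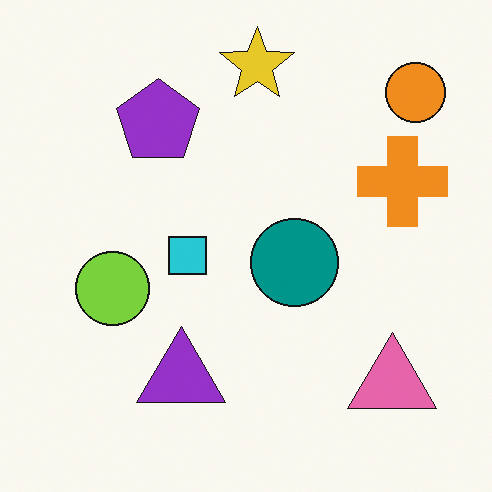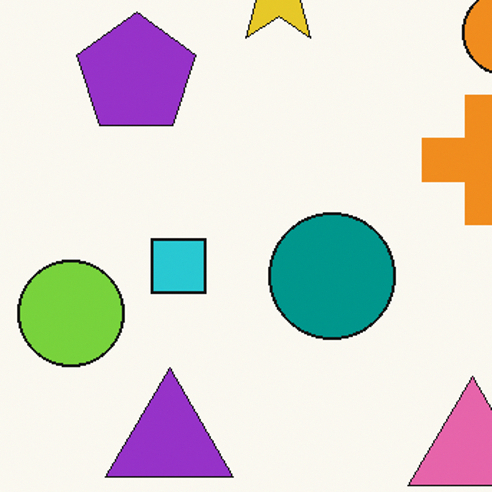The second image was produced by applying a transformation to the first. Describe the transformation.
The transformation is: cropped to a modestly smaller region and rescaled.

The visible shapes are larger and the field of view is narrower; shapes near the original edges may be partly or wholly outside the frame — a crop-and-rescale.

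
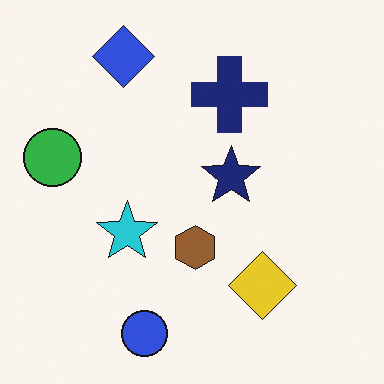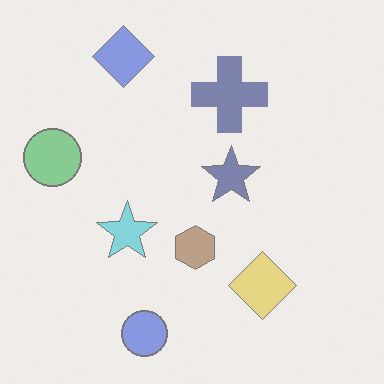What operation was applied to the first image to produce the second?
Washed out (contrast reduced).

Tones are pushed toward mid-grey across the whole image — a global contrast change.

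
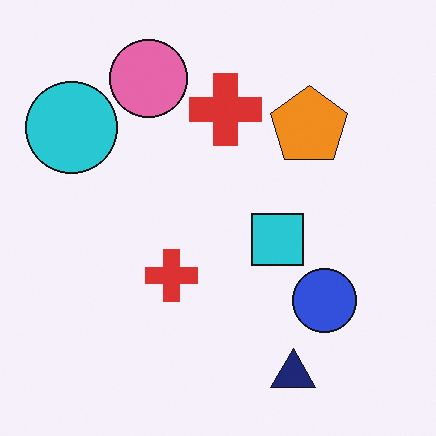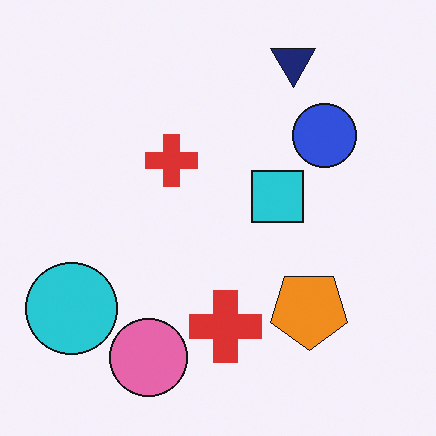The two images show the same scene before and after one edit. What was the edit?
The second image is the first flipped vertically (top ↔ bottom).

The navy triangle is in the bottom-right of the first image and the top-right of the second — shapes on opposite sides of the horizontal midline have swapped in a mirror flip.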